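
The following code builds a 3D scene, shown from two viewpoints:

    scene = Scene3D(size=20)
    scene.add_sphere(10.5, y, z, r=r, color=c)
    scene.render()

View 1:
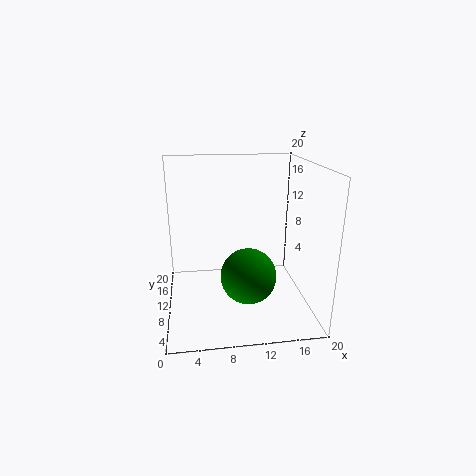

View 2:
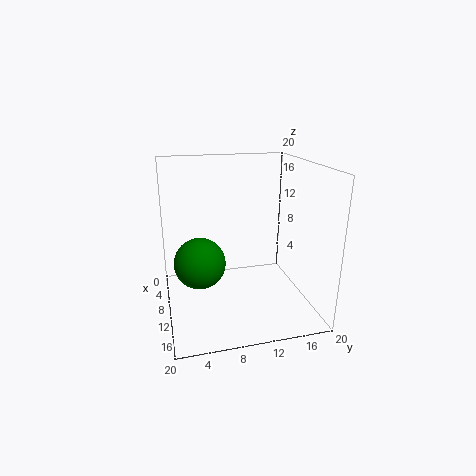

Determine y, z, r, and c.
y = 4.5; z = 7; r = 3.5; c = 'green'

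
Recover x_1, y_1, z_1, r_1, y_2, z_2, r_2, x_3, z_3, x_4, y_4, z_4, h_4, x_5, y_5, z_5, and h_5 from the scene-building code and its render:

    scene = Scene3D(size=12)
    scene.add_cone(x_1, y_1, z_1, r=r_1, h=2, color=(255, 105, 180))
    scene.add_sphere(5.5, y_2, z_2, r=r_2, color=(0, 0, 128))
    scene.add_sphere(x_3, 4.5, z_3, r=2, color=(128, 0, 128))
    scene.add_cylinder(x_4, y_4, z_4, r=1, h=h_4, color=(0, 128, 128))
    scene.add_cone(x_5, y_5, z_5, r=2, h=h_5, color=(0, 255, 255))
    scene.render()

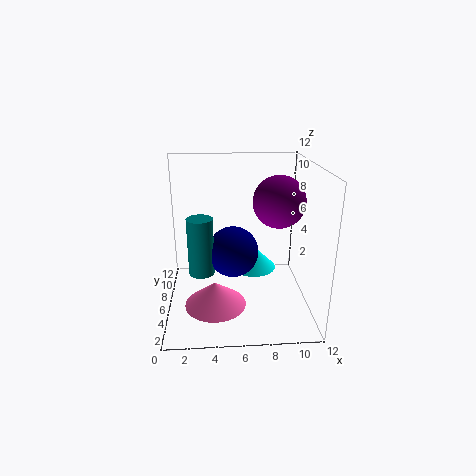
x_1 = 4
y_1 = 4
z_1 = 1
r_1 = 2.5
y_2 = 4.5
z_2 = 5.5
r_2 = 2
x_3 = 9
z_3 = 9.5
x_4 = 3
y_4 = 4
z_4 = 4
h_4 = 4.5
x_5 = 7.5
y_5 = 7.5
z_5 = 2.5
h_5 = 2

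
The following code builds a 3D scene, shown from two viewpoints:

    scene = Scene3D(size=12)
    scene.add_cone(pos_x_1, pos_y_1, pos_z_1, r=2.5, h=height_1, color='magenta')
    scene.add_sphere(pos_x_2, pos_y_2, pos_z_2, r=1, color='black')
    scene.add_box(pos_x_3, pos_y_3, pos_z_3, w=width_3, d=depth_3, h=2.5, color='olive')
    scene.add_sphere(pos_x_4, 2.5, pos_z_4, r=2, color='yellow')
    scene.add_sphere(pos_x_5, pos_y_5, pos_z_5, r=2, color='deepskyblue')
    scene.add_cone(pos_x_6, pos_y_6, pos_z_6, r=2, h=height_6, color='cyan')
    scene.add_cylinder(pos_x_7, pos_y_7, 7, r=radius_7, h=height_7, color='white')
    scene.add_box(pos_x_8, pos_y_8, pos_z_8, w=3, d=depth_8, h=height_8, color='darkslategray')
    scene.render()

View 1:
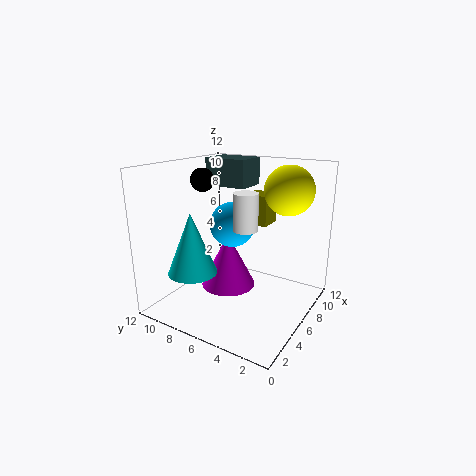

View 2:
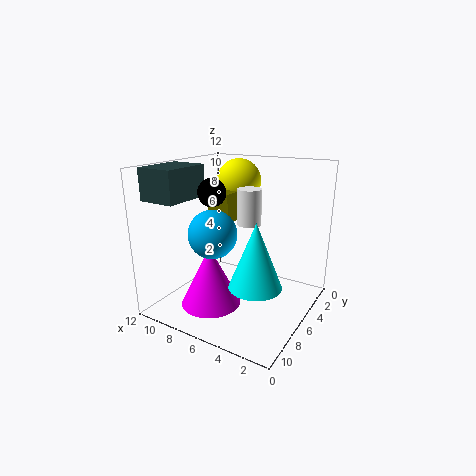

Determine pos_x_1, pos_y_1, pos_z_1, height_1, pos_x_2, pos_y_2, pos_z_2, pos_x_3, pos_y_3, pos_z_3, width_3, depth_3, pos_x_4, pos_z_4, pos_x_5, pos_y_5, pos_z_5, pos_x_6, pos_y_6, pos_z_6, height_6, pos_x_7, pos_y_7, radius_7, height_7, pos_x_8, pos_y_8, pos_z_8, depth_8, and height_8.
pos_x_1 = 7.5
pos_y_1 = 8
pos_z_1 = 0.5
height_1 = 5
pos_x_2 = 6
pos_y_2 = 9.5
pos_z_2 = 10.5
pos_x_3 = 7
pos_y_3 = 4
pos_z_3 = 7
width_3 = 2
depth_3 = 2
pos_x_4 = 8
pos_z_4 = 10
pos_x_5 = 7.5
pos_y_5 = 7.5
pos_z_5 = 6.5
pos_x_6 = 3
pos_y_6 = 8.5
pos_z_6 = 3.5
height_6 = 5
pos_x_7 = 5.5
pos_y_7 = 5
radius_7 = 1
height_7 = 3
pos_x_8 = 8.5
pos_y_8 = 7
pos_z_8 = 9.5
depth_8 = 4
height_8 = 2.5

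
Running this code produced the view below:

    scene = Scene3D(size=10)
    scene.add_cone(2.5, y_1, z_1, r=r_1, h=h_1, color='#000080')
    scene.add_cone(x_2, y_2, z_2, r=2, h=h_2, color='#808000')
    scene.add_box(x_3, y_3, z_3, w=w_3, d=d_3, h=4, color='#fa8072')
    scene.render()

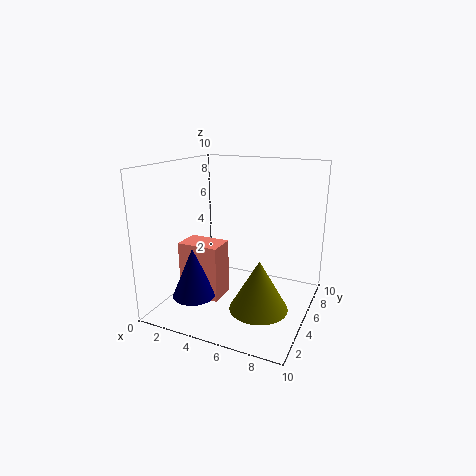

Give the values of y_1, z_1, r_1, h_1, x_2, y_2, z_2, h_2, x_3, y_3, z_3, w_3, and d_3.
y_1 = 3
z_1 = 1
r_1 = 1.5
h_1 = 3.5
x_2 = 7
y_2 = 4
z_2 = 0.5
h_2 = 3.5
x_3 = 1
y_3 = 3.5
z_3 = 0.5
w_3 = 3
d_3 = 2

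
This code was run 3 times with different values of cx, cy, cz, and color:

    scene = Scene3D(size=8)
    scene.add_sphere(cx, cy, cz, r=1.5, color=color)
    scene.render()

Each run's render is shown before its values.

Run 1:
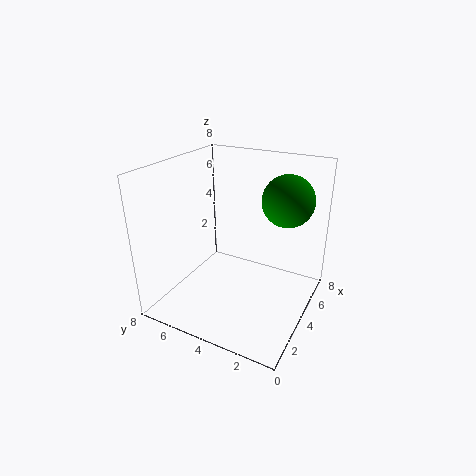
cx = 6.25
cy = 2
cz = 5.75
color = 'green'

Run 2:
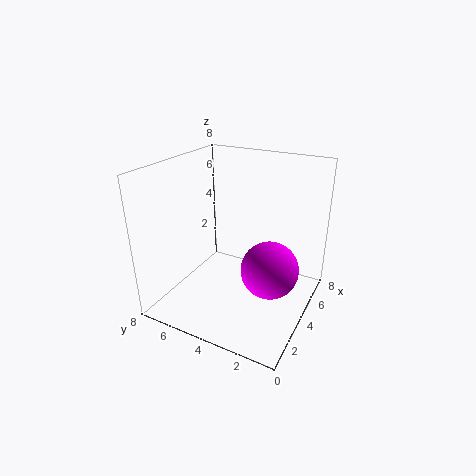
cx = 3.25
cy = 1.75
cz = 3
color = 'magenta'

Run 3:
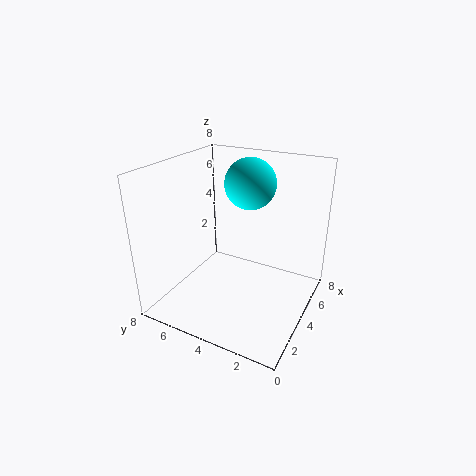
cx = 6
cy = 4.25
cz = 6.5
color = 'cyan'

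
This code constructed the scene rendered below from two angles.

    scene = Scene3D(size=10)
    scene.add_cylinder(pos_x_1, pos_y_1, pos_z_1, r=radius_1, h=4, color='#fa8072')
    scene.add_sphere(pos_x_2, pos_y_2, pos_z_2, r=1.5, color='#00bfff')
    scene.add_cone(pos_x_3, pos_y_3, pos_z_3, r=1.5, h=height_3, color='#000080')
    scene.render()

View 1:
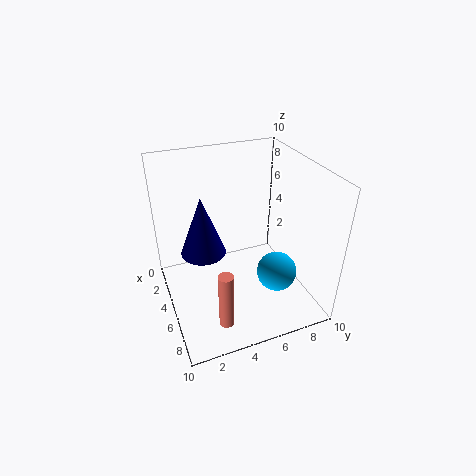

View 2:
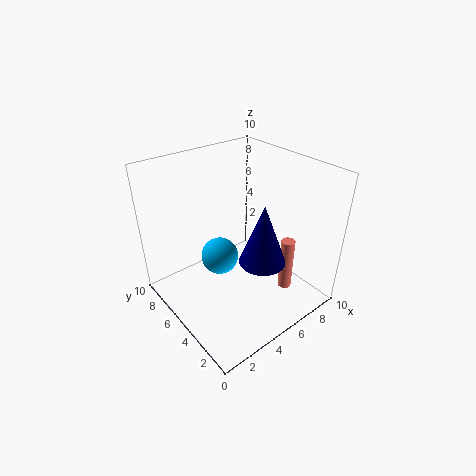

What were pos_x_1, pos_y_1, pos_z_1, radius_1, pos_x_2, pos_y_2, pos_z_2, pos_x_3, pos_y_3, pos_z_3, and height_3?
pos_x_1 = 8, pos_y_1 = 3, pos_z_1 = 0.5, radius_1 = 0.5, pos_x_2 = 5.5, pos_y_2 = 8, pos_z_2 = 1.5, pos_x_3 = 5, pos_y_3 = 2.5, pos_z_3 = 4.5, height_3 = 4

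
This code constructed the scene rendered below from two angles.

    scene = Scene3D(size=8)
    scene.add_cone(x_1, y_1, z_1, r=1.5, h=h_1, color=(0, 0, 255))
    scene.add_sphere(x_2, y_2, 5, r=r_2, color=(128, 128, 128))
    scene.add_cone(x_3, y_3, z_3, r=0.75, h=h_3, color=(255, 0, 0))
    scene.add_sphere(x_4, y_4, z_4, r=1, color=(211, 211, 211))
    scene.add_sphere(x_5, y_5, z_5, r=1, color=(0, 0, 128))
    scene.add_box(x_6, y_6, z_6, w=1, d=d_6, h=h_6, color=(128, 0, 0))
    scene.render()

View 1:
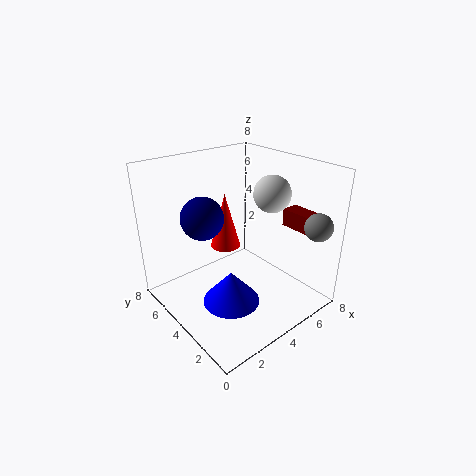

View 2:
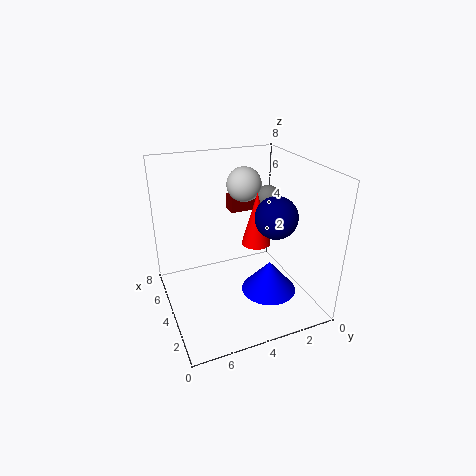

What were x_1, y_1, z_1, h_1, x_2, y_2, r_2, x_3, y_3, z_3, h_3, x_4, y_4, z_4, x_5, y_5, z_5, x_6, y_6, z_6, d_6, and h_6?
x_1 = 2.5, y_1 = 2.75, z_1 = 1.25, h_1 = 1.75, x_2 = 6.75, y_2 = 0.75, r_2 = 0.75, x_3 = 2.75, y_3 = 3.5, z_3 = 4.25, h_3 = 2.75, x_4 = 5.5, y_4 = 3, z_4 = 6.5, x_5 = 1.25, y_5 = 3.25, z_5 = 6.25, x_6 = 6.75, y_6 = 1.25, z_6 = 4.25, d_6 = 2, h_6 = 1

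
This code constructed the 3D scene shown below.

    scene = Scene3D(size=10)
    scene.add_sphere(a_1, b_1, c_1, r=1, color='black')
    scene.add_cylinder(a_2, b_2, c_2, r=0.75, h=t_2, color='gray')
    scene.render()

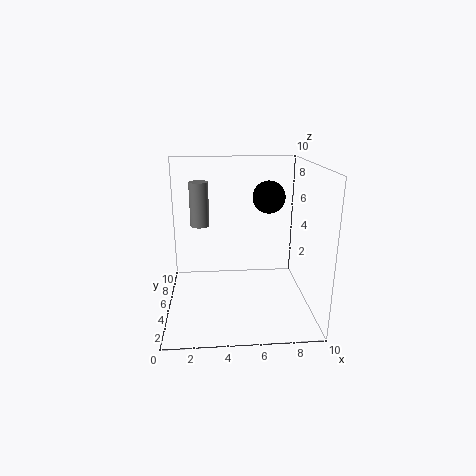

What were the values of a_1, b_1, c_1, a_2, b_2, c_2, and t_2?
a_1 = 6.75
b_1 = 3.25
c_1 = 8.25
a_2 = 2.25
b_2 = 8.75
c_2 = 4.75
t_2 = 3.5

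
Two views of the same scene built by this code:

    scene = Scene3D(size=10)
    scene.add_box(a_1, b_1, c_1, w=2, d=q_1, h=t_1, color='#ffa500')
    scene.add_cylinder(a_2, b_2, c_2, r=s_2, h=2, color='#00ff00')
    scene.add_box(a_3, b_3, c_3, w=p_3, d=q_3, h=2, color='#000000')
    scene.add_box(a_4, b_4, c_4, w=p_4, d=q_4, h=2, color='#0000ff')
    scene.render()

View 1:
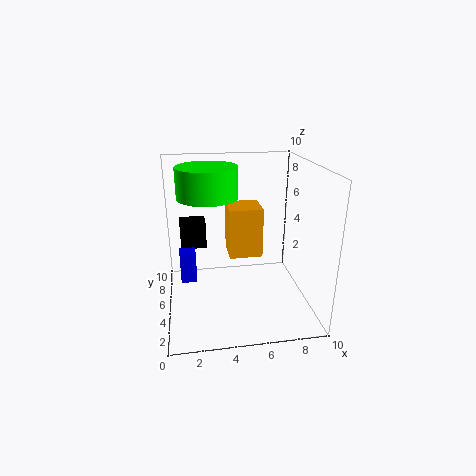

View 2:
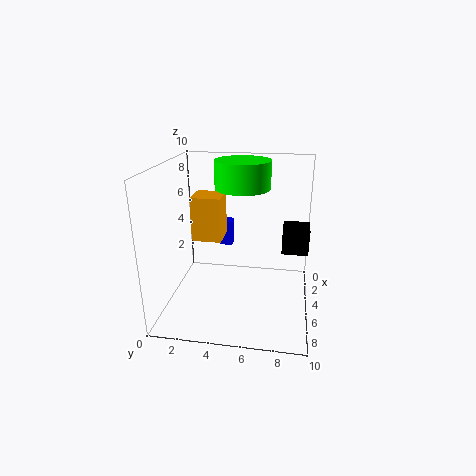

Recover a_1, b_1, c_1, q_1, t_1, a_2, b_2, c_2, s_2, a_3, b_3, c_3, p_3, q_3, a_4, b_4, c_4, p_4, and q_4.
a_1 = 4
b_1 = 2
c_1 = 5
q_1 = 2
t_1 = 3
a_2 = 3
b_2 = 5
c_2 = 8
s_2 = 2
a_3 = 1
b_3 = 8
c_3 = 3
p_3 = 2
q_3 = 2
a_4 = 1
b_4 = 3
c_4 = 3
p_4 = 1
q_4 = 1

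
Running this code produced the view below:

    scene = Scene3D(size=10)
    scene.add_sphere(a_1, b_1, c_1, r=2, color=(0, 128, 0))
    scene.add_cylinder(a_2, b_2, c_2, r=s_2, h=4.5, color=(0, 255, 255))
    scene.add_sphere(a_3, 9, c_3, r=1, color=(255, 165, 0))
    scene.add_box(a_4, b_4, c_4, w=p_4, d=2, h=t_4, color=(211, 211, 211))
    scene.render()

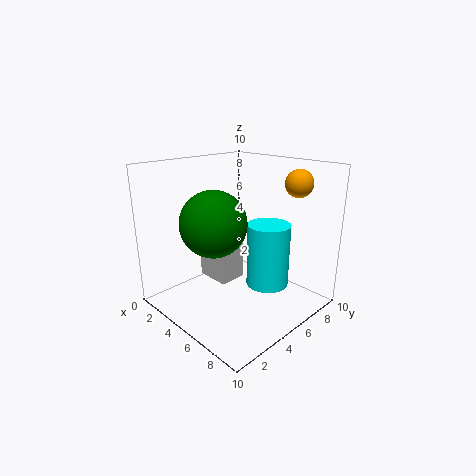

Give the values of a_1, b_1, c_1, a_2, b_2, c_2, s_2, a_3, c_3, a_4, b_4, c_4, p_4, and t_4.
a_1 = 6; b_1 = 2; c_1 = 7; a_2 = 6.5; b_2 = 6.5; c_2 = 1.5; s_2 = 1.5; a_3 = 7; c_3 = 8.5; a_4 = 2; b_4 = 4; c_4 = 1.5; p_4 = 2.5; t_4 = 4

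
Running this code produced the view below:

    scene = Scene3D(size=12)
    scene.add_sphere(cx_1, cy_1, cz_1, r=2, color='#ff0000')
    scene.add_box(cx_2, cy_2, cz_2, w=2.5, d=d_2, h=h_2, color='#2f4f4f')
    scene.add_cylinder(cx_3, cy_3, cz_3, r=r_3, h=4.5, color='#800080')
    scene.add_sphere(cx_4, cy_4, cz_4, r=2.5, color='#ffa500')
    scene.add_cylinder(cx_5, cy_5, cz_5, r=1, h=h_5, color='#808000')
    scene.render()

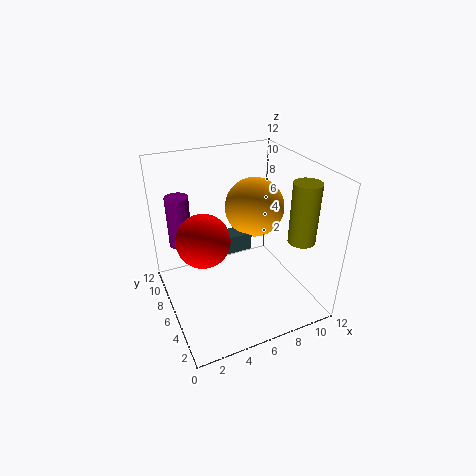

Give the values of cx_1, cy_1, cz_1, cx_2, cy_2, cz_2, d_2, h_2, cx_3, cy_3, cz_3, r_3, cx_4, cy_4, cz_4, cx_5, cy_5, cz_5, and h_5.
cx_1 = 2.5; cy_1 = 4.5; cz_1 = 7.5; cx_2 = 4.5; cy_2 = 5.5; cz_2 = 5; d_2 = 1.5; h_2 = 1.5; cx_3 = 2; cy_3 = 9.5; cz_3 = 4.5; r_3 = 1; cx_4 = 8; cy_4 = 7; cz_4 = 8; cx_5 = 9; cy_5 = 1.5; cz_5 = 7.5; h_5 = 4.5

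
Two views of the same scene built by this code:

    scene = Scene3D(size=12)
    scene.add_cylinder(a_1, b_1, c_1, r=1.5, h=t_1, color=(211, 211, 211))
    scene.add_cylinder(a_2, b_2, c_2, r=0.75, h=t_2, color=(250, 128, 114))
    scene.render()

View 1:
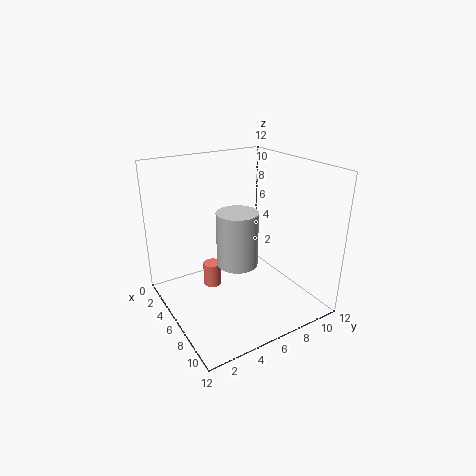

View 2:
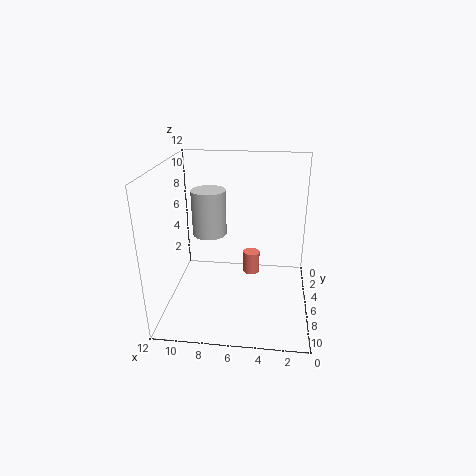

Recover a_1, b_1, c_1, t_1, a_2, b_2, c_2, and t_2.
a_1 = 8.75, b_1 = 4.25, c_1 = 5.5, t_1 = 4, a_2 = 5, b_2 = 4, c_2 = 1.75, t_2 = 2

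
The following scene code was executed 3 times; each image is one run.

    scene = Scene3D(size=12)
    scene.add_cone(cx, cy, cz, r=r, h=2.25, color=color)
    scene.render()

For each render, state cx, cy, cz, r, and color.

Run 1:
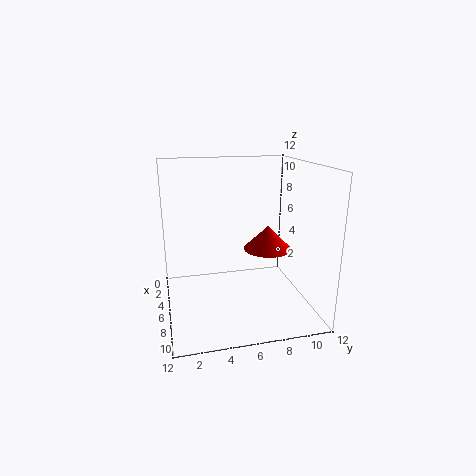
cx = 3.5; cy = 9.5; cz = 3.75; r = 2.25; color = 'red'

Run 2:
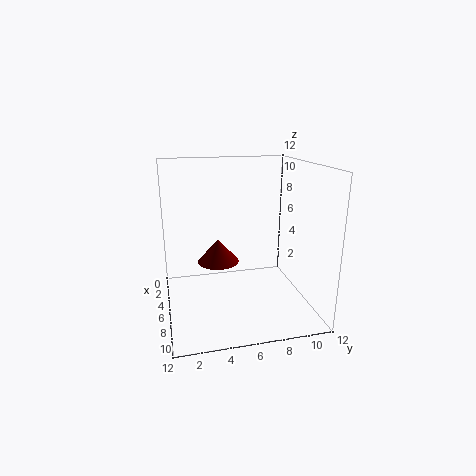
cx = 2; cy = 5; cz = 2.25; r = 2; color = 'maroon'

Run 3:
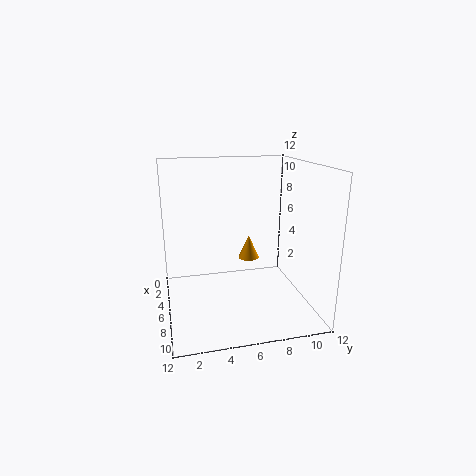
cx = 2.25; cy = 8; cz = 2.5; r = 1; color = 'orange'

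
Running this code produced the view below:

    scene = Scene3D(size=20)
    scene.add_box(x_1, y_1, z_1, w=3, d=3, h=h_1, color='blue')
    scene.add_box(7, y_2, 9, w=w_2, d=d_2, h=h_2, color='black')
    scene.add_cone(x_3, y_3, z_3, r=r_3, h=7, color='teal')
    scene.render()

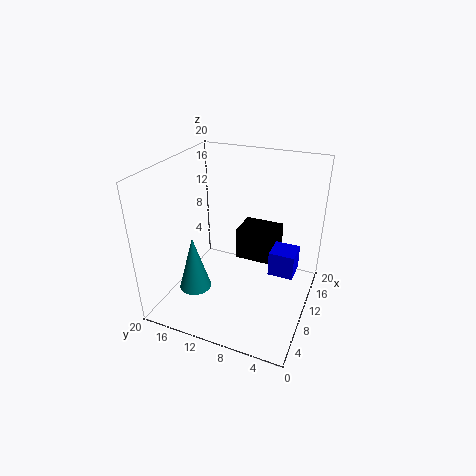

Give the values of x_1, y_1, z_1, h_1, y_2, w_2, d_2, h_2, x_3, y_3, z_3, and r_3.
x_1 = 5
y_1 = 1
z_1 = 9
h_1 = 3
y_2 = 4
w_2 = 4
d_2 = 5
h_2 = 4
x_3 = 3
y_3 = 13
z_3 = 6
r_3 = 2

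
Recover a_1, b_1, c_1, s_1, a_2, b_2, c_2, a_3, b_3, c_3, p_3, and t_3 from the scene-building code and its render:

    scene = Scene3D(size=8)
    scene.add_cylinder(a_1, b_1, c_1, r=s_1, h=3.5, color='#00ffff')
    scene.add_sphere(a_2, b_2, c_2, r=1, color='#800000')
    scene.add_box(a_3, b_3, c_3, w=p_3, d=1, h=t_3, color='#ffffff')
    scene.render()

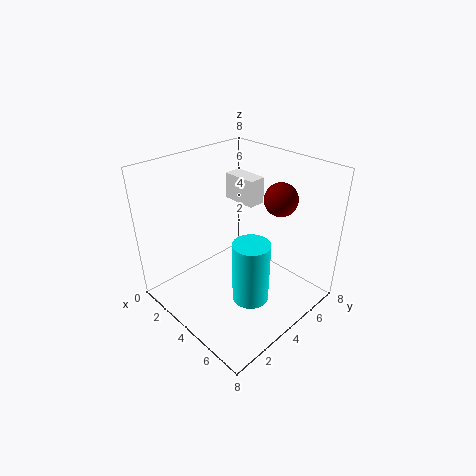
a_1 = 5.5
b_1 = 3.5
c_1 = 1
s_1 = 1
a_2 = 4.5
b_2 = 7
c_2 = 5.5
a_3 = 2
b_3 = 5
c_3 = 5.5
p_3 = 2
t_3 = 1.5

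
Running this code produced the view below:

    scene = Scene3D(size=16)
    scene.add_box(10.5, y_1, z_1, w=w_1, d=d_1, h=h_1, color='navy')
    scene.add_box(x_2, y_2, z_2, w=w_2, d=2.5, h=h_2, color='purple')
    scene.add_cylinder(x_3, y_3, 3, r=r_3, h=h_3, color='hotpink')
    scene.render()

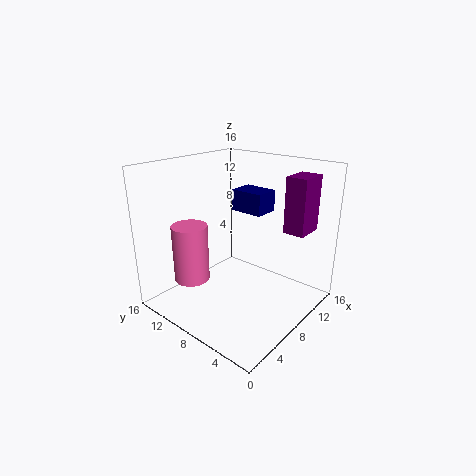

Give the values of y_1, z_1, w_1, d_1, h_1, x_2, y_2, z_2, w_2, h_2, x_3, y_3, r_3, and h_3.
y_1 = 7
z_1 = 10
w_1 = 3
d_1 = 4
h_1 = 2.5
x_2 = 12.5
y_2 = 2.5
z_2 = 8
w_2 = 3.5
h_2 = 6.5
x_3 = 4.5
y_3 = 12
r_3 = 2
h_3 = 6.5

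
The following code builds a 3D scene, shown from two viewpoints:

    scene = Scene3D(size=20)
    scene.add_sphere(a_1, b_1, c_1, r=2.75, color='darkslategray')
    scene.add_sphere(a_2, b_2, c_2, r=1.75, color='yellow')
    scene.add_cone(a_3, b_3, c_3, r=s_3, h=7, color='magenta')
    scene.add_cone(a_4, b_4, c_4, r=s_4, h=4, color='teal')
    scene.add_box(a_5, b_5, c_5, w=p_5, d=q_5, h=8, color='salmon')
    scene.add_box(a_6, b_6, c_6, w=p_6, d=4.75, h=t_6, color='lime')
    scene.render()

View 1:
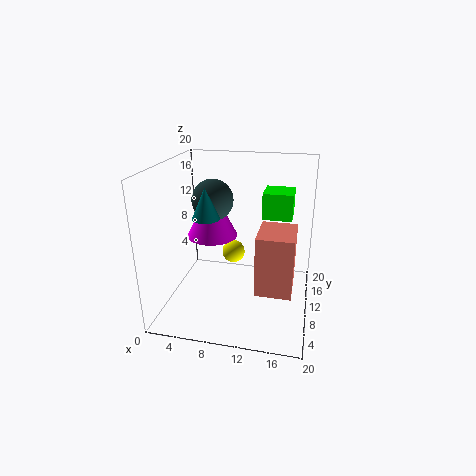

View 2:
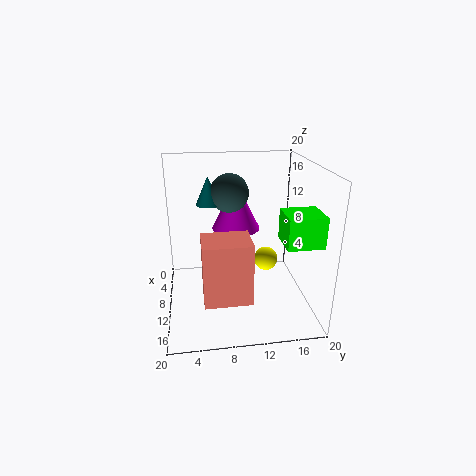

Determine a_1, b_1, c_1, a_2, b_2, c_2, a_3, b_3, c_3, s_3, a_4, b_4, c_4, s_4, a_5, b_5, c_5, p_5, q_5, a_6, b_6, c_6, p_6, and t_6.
a_1 = 6.75, b_1 = 9.25, c_1 = 15.5, a_2 = 8.25, b_2 = 14.5, c_2 = 5.5, a_3 = 6.25, b_3 = 10.25, c_3 = 10, s_3 = 3.5, a_4 = 6.75, b_4 = 6.25, c_4 = 14, s_4 = 1.75, a_5 = 13.25, b_5 = 4.75, c_5 = 4.5, p_5 = 4.75, q_5 = 6, a_6 = 12.5, b_6 = 15, c_6 = 11, p_6 = 4.5, t_6 = 4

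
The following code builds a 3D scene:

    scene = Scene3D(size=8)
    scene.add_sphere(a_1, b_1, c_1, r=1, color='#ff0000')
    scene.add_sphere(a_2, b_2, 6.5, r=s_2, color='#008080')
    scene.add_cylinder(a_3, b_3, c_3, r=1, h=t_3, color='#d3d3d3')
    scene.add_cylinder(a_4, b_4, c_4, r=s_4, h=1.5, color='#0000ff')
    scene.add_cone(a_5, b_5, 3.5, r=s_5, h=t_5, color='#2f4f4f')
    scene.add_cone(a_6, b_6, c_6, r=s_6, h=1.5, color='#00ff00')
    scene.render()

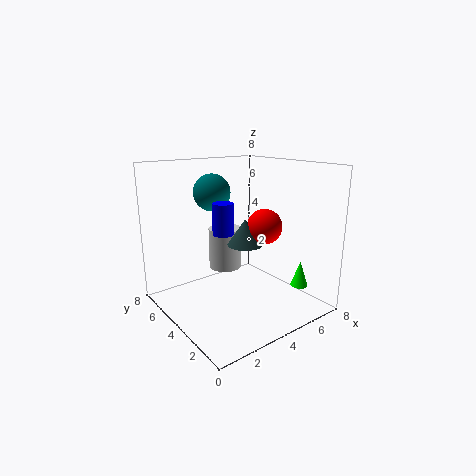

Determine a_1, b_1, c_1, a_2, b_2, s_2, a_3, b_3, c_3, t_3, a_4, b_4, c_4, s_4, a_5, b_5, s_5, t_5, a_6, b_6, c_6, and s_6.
a_1 = 5.5; b_1 = 3.5; c_1 = 4.5; a_2 = 3; b_2 = 5; s_2 = 1; a_3 = 4.5; b_3 = 6; c_3 = 1.5; t_3 = 2.5; a_4 = 2; b_4 = 2.5; c_4 = 5; s_4 = 0.5; a_5 = 4.5; b_5 = 4; s_5 = 1; t_5 = 1.5; a_6 = 7; b_6 = 2; c_6 = 1; s_6 = 0.5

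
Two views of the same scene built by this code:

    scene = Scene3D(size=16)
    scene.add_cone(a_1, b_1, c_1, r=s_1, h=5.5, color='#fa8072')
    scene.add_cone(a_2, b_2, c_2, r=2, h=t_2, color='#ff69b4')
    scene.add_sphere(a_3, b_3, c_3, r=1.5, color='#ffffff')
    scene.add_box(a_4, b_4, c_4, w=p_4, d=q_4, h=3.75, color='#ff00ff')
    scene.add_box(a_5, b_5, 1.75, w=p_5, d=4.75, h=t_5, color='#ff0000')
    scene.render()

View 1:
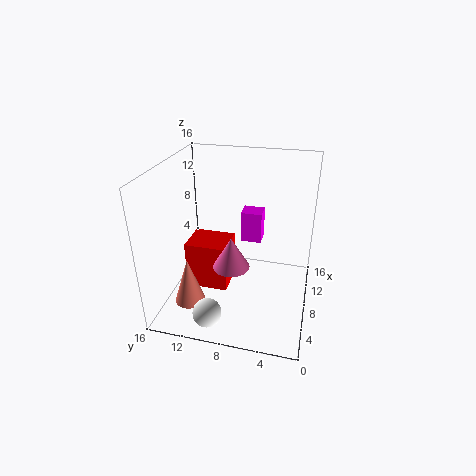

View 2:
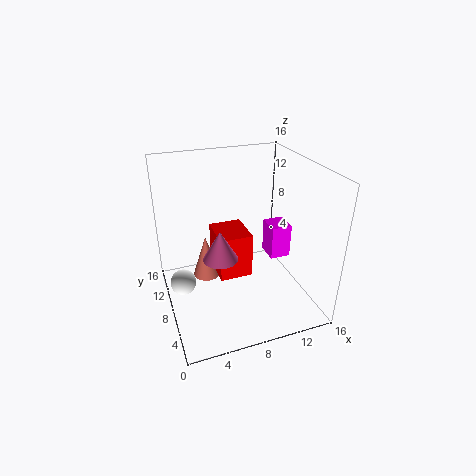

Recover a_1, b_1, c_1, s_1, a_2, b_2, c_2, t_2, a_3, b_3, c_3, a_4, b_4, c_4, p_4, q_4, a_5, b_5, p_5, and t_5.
a_1 = 5.5
b_1 = 13.25
c_1 = 0.25
s_1 = 1.75
a_2 = 6
b_2 = 8.25
c_2 = 5.5
t_2 = 3.5
a_3 = 1.75
b_3 = 9.75
c_3 = 2.25
a_4 = 11.25
b_4 = 6
c_4 = 5.75
p_4 = 2.25
q_4 = 2.5
a_5 = 6.25
b_5 = 9
p_5 = 4
t_5 = 5.5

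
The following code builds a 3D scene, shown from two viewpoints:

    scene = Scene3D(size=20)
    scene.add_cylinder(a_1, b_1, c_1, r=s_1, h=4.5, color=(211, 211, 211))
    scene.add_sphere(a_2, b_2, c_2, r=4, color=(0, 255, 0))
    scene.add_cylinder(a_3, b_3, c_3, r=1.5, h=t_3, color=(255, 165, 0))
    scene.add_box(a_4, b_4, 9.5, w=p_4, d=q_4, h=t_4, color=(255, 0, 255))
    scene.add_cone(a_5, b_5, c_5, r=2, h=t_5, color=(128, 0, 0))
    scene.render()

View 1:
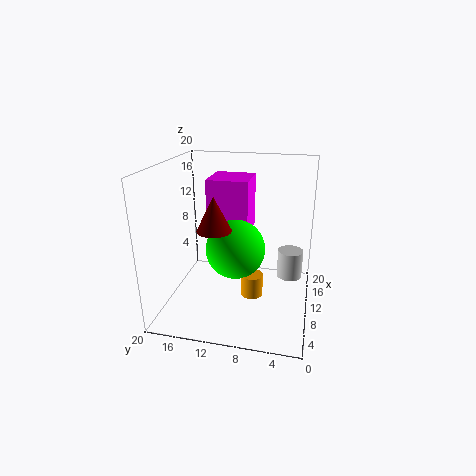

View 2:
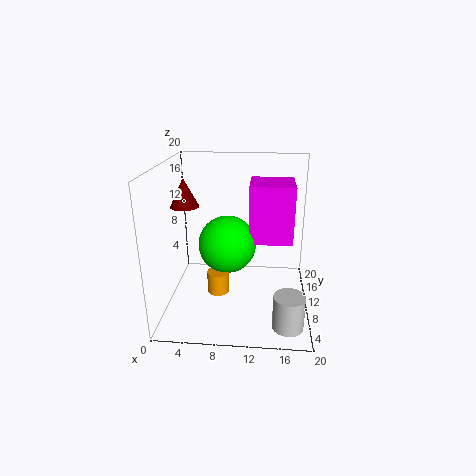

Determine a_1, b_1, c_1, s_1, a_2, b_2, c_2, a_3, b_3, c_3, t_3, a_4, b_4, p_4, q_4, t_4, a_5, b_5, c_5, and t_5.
a_1 = 17, b_1 = 3, c_1 = 1, s_1 = 2, a_2 = 8.5, b_2 = 10, c_2 = 9, a_3 = 7.5, b_3 = 7.5, c_3 = 3, t_3 = 3, a_4 = 11.5, b_4 = 9, p_4 = 6, q_4 = 6, t_4 = 8, a_5 = 2.5, b_5 = 11, c_5 = 14, t_5 = 4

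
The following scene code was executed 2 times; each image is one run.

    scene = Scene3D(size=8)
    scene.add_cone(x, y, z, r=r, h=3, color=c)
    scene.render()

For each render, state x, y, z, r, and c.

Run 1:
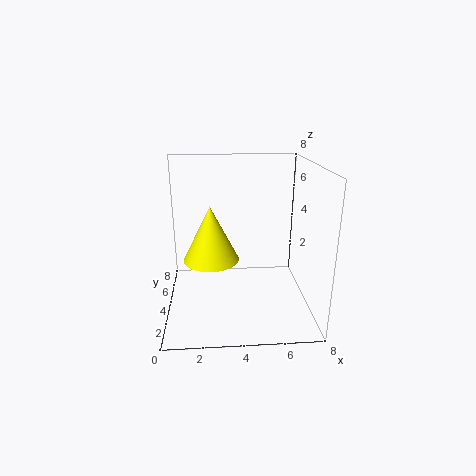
x = 2.5, y = 3.5, z = 3, r = 1.5, c = 'yellow'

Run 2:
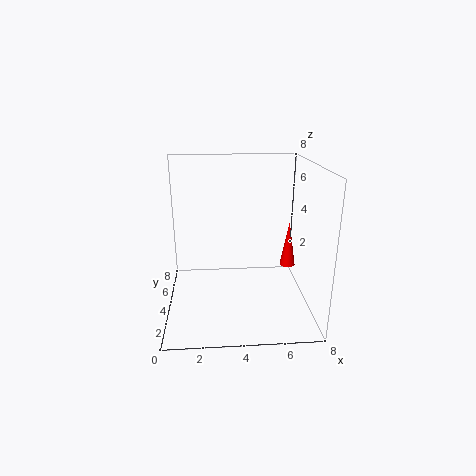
x = 7.5, y = 6.5, z = 1, r = 0.5, c = 'red'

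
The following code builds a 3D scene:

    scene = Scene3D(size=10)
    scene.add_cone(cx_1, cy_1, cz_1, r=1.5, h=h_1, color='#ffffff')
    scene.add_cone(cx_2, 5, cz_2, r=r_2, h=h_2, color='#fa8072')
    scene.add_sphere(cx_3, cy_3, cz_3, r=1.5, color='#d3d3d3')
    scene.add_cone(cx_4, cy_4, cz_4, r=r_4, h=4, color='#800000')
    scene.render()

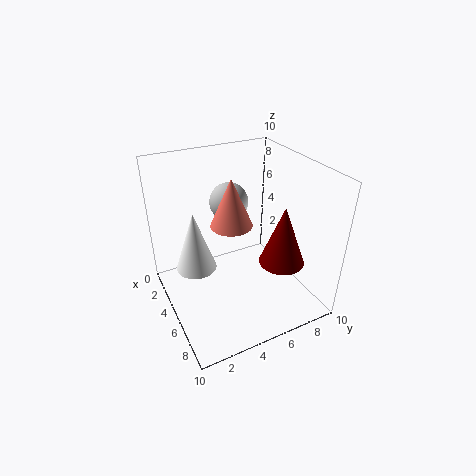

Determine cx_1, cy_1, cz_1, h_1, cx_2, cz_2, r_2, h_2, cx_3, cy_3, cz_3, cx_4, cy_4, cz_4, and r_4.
cx_1 = 3; cy_1 = 2.5; cz_1 = 2; h_1 = 4.5; cx_2 = 4; cz_2 = 5.5; r_2 = 1.5; h_2 = 3.5; cx_3 = 1.5; cy_3 = 6; cz_3 = 6; cx_4 = 7.5; cy_4 = 7; cz_4 = 4; r_4 = 1.5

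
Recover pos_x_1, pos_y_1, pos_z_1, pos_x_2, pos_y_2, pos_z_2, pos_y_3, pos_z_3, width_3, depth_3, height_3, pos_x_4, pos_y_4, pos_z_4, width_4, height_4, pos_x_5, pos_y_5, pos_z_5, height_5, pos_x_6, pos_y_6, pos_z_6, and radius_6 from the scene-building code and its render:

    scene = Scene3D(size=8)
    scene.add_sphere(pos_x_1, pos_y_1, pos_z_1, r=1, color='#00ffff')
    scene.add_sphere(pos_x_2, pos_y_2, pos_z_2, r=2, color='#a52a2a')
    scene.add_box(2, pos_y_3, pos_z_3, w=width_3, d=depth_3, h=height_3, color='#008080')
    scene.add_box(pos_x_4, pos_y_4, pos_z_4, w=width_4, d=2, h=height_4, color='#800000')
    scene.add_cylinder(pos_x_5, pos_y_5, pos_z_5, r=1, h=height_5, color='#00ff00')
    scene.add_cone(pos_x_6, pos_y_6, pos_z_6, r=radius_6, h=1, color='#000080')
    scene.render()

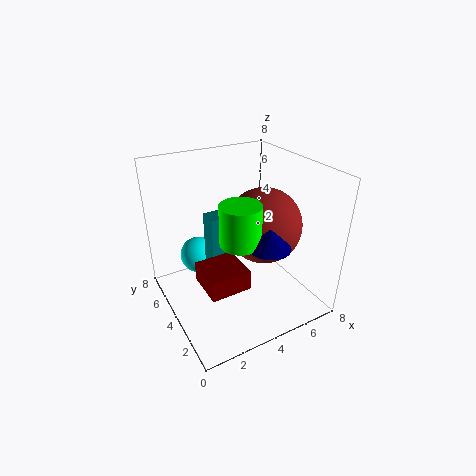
pos_x_1 = 2
pos_y_1 = 5
pos_z_1 = 3
pos_x_2 = 5
pos_y_2 = 3
pos_z_2 = 5
pos_y_3 = 3
pos_z_3 = 3
width_3 = 1
depth_3 = 1
height_3 = 3
pos_x_4 = 1
pos_y_4 = 1
pos_z_4 = 3
width_4 = 2
height_4 = 1
pos_x_5 = 3
pos_y_5 = 2
pos_z_5 = 5
height_5 = 2
pos_x_6 = 4
pos_y_6 = 1
pos_z_6 = 5
radius_6 = 1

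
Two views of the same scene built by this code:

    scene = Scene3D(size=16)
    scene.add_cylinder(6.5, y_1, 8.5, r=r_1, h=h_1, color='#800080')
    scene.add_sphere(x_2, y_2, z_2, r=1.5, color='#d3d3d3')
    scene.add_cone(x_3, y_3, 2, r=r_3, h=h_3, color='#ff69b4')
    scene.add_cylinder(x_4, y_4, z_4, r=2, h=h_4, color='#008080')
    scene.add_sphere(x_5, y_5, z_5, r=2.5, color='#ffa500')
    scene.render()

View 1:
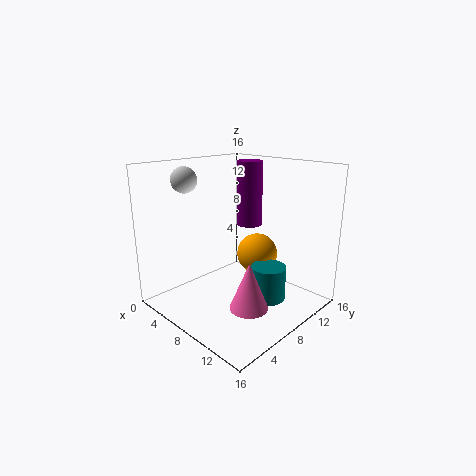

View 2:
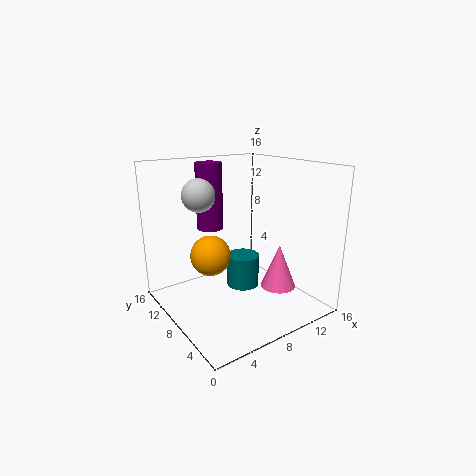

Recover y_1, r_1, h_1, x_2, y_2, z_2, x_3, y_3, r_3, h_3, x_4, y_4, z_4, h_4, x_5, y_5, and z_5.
y_1 = 11.5, r_1 = 1.5, h_1 = 7.5, x_2 = 2, y_2 = 5.5, z_2 = 14, x_3 = 12, y_3 = 5.5, r_3 = 2, h_3 = 5, x_4 = 10.5, y_4 = 10.5, z_4 = 0.5, h_4 = 4, x_5 = 7, y_5 = 12.5, z_5 = 4.5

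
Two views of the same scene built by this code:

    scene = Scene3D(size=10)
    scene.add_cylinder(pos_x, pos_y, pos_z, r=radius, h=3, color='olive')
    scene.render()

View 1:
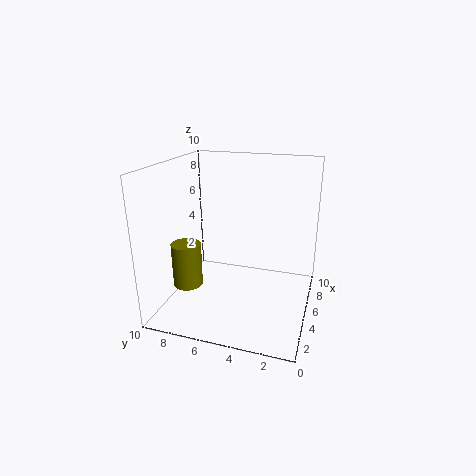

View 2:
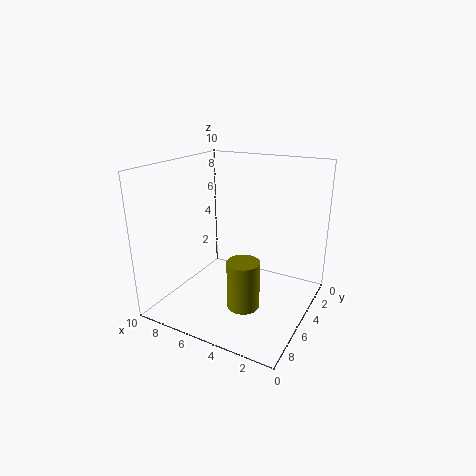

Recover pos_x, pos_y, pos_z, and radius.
pos_x = 3
pos_y = 8
pos_z = 2
radius = 1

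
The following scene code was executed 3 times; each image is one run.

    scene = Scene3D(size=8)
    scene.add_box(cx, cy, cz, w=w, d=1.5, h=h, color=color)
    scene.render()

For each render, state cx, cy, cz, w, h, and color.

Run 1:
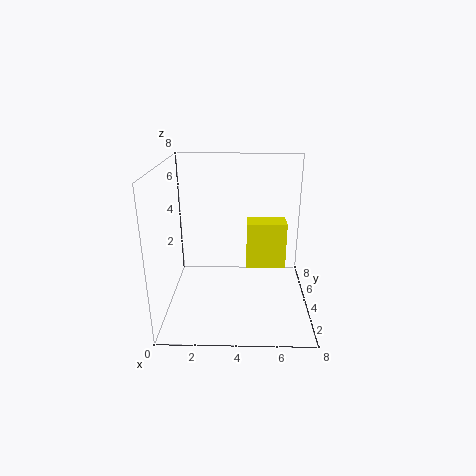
cx = 4.5, cy = 6, cz = 1, w = 2.5, h = 3, color = 'yellow'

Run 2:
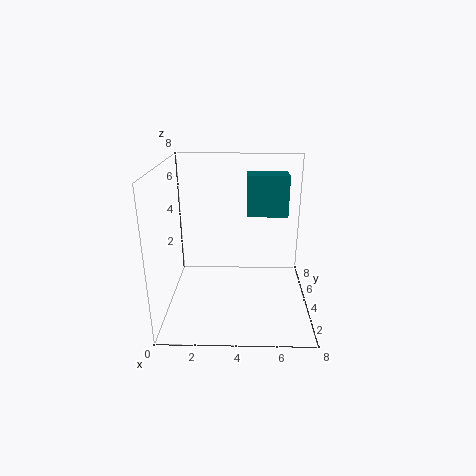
cx = 4.5, cy = 6, cz = 4.5, w = 2.5, h = 2.5, color = 'teal'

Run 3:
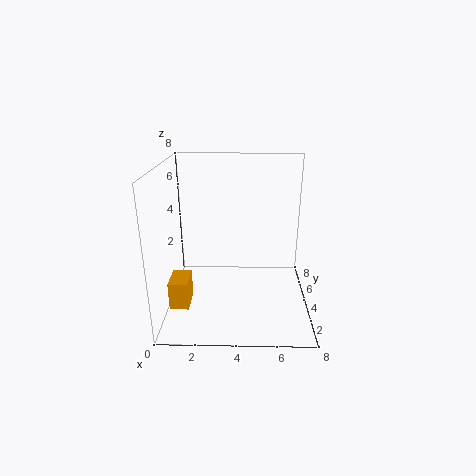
cx = 0.5, cy = 1.5, cz = 1, w = 1, h = 1.5, color = 'orange'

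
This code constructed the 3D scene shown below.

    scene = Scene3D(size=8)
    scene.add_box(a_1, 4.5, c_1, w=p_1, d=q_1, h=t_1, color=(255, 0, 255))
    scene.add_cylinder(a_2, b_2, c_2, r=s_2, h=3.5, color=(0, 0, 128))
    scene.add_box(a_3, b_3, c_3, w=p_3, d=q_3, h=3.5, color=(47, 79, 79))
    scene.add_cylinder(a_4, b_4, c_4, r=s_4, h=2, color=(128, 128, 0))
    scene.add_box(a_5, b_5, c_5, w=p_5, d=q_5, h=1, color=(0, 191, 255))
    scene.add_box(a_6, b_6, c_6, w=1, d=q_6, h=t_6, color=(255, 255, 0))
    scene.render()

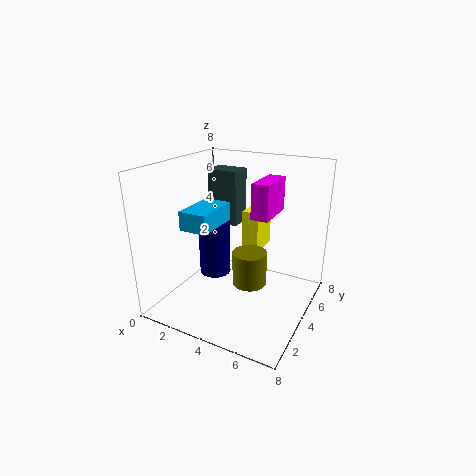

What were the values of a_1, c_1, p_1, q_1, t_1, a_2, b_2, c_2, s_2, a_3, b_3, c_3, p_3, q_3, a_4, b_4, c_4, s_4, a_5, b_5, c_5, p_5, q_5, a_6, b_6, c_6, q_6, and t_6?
a_1 = 4.5; c_1 = 5; p_1 = 1; q_1 = 2.5; t_1 = 2; a_2 = 1.5; b_2 = 5.5; c_2 = 0.5; s_2 = 1; a_3 = 0.5; b_3 = 6.5; c_3 = 3.5; p_3 = 2; q_3 = 1.5; a_4 = 4.5; b_4 = 4.5; c_4 = 1; s_4 = 1; a_5 = 2; b_5 = 1.5; c_5 = 5; p_5 = 1.5; q_5 = 2.5; a_6 = 3.5; b_6 = 5.5; c_6 = 2.5; q_6 = 2; t_6 = 2.5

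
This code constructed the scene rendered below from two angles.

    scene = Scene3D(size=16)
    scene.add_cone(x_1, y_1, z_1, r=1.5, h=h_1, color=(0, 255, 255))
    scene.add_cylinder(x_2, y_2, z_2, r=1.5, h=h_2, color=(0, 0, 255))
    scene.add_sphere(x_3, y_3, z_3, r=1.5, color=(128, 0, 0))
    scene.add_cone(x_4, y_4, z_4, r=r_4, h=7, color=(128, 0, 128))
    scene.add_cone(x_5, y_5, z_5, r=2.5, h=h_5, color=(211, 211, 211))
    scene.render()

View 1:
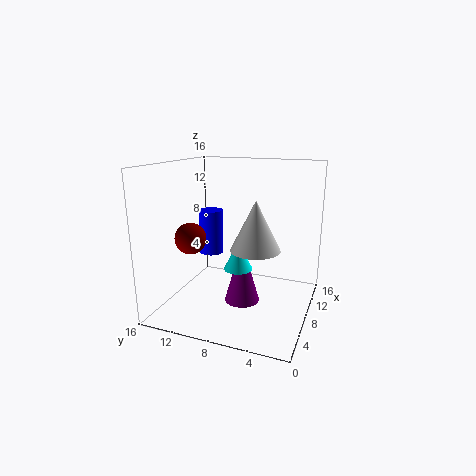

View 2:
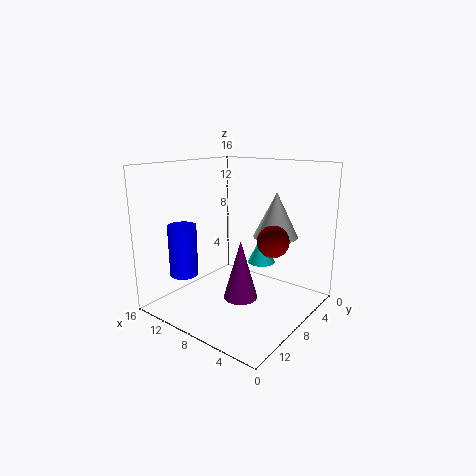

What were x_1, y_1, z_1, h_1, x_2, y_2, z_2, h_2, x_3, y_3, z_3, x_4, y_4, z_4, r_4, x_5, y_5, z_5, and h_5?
x_1 = 5.5, y_1 = 7, z_1 = 5.5, h_1 = 3, x_2 = 11.5, y_2 = 13, z_2 = 4.5, h_2 = 5.5, x_3 = 2, y_3 = 10.5, z_3 = 9.5, x_4 = 8, y_4 = 7.5, z_4 = 0.5, r_4 = 2, x_5 = 5, y_5 = 5, z_5 = 8, h_5 = 5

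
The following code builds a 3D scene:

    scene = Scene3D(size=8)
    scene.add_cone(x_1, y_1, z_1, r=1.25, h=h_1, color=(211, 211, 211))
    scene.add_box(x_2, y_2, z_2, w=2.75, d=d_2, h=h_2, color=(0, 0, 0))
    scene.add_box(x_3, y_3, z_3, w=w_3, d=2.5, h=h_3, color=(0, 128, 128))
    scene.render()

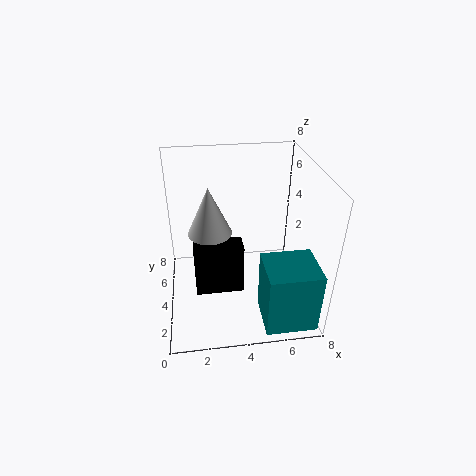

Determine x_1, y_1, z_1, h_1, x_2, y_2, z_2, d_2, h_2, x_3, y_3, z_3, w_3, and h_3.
x_1 = 2.5
y_1 = 4.75
z_1 = 4
h_1 = 2.75
x_2 = 1.5
y_2 = 3.25
z_2 = 0.75
d_2 = 1.25
h_2 = 3
x_3 = 5
y_3 = 0.25
z_3 = 0.25
w_3 = 2.75
h_3 = 3.5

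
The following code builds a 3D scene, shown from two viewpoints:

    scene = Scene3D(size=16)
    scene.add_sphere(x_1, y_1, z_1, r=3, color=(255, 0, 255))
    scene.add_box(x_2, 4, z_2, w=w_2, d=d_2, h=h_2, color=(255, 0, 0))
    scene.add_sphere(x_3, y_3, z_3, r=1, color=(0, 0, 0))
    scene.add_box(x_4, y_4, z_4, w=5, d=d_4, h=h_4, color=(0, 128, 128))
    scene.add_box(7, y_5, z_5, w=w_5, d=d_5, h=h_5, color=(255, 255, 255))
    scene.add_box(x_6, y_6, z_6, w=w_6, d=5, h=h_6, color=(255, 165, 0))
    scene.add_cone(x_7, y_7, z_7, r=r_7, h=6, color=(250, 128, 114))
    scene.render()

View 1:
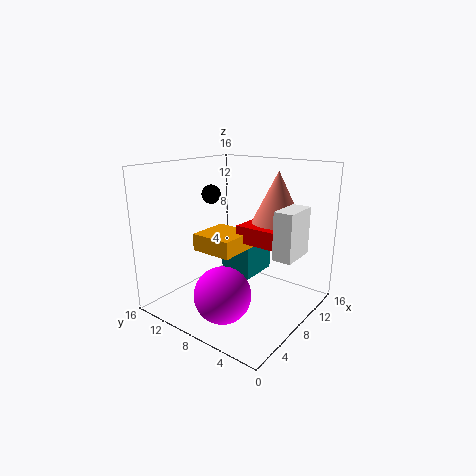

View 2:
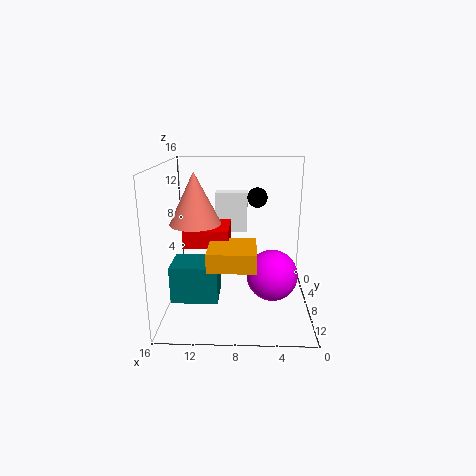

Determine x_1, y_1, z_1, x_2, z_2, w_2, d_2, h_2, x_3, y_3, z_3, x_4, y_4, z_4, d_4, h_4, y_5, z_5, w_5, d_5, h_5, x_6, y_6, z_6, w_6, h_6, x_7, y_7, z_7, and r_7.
x_1 = 4
y_1 = 7
z_1 = 3
x_2 = 9
z_2 = 7
w_2 = 5
d_2 = 5
h_2 = 2
x_3 = 6
y_3 = 10
z_3 = 13
x_4 = 10
y_4 = 8
z_4 = 2
d_4 = 4
h_4 = 4
y_5 = 1
z_5 = 7
w_5 = 4
d_5 = 2
h_5 = 5
x_6 = 6
y_6 = 8
z_6 = 6
w_6 = 5
h_6 = 2
x_7 = 13
y_7 = 6
z_7 = 9
r_7 = 3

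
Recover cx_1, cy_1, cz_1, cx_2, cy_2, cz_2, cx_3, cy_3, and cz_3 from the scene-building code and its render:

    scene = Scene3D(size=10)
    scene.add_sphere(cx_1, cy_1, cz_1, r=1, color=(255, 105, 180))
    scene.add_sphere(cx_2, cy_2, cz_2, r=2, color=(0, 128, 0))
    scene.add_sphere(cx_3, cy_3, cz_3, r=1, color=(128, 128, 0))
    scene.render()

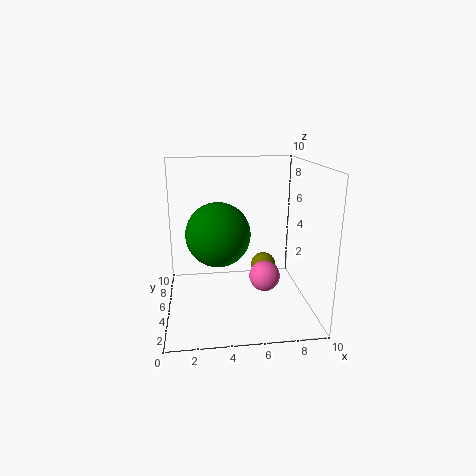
cx_1 = 6.5; cy_1 = 3; cz_1 = 3; cx_2 = 3.5; cy_2 = 3; cz_2 = 6; cx_3 = 7.5; cy_3 = 8; cz_3 = 1.5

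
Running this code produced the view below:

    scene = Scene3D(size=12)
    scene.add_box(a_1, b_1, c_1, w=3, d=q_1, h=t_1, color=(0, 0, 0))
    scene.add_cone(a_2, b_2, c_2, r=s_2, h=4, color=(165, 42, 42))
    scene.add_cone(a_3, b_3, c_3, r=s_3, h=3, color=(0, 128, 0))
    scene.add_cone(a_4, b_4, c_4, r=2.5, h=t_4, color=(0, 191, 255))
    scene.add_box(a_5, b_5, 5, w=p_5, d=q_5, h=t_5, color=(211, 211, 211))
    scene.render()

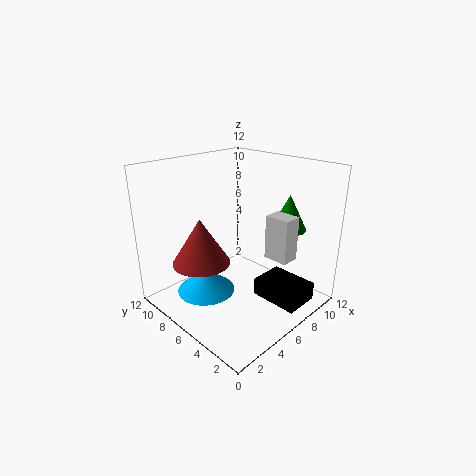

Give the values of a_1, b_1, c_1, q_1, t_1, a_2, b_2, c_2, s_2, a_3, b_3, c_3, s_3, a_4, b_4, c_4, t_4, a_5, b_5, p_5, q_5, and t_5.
a_1 = 6.5, b_1 = 0.5, c_1 = 1, q_1 = 4, t_1 = 1.5, a_2 = 4, b_2 = 8.5, c_2 = 3.5, s_2 = 2.5, a_3 = 9.5, b_3 = 3.5, c_3 = 6.5, s_3 = 1.5, a_4 = 4, b_4 = 8, c_4 = 1, t_4 = 2, a_5 = 6.5, b_5 = 1.5, p_5 = 1.5, q_5 = 2, t_5 = 3.5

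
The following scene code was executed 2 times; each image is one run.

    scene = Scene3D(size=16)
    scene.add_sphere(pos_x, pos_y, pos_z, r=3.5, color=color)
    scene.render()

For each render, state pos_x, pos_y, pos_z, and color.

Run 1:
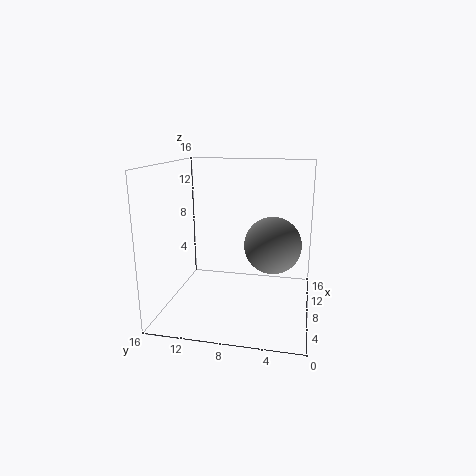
pos_x = 12
pos_y = 4.5
pos_z = 6
color = 'gray'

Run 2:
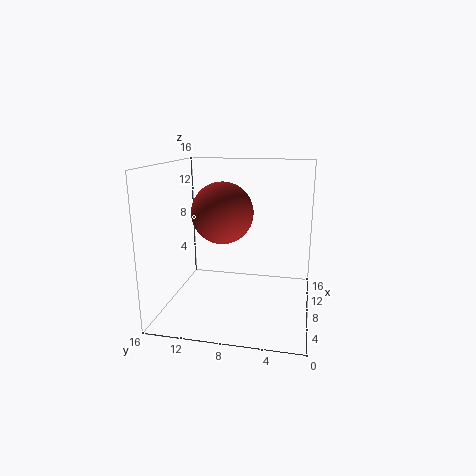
pos_x = 9
pos_y = 10
pos_z = 10.5
color = 'brown'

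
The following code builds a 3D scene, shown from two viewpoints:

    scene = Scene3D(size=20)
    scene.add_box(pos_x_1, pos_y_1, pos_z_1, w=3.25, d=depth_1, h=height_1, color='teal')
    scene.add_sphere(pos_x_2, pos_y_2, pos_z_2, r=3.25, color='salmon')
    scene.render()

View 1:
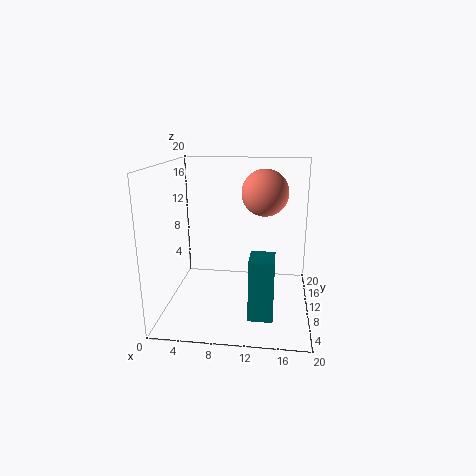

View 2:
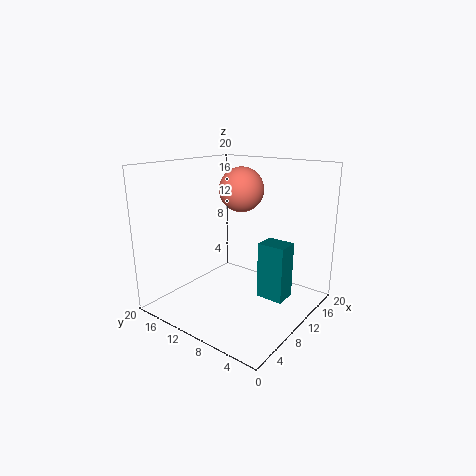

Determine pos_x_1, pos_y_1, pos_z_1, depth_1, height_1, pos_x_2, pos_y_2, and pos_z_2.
pos_x_1 = 12, pos_y_1 = 4, pos_z_1 = 0.75, depth_1 = 4, height_1 = 8.25, pos_x_2 = 13.5, pos_y_2 = 12, pos_z_2 = 16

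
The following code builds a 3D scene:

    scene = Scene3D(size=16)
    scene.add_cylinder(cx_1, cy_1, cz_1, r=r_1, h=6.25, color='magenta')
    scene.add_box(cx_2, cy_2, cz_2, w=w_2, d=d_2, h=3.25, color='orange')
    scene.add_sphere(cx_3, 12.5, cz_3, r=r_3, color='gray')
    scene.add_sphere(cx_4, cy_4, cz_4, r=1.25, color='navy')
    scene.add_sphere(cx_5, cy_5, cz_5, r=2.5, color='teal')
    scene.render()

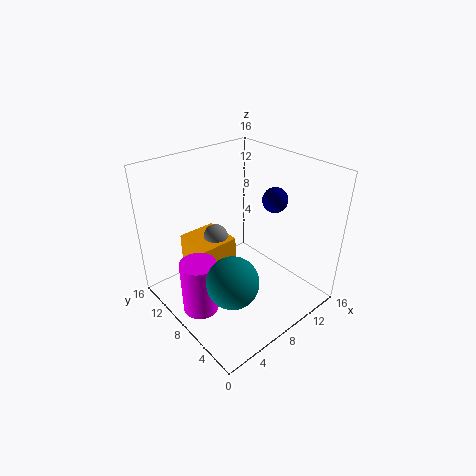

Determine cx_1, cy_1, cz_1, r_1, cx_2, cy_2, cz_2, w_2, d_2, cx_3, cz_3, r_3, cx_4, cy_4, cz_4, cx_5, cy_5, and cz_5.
cx_1 = 3
cy_1 = 8.75
cz_1 = 0.25
r_1 = 2
cx_2 = 5
cy_2 = 10.5
cz_2 = 2.75
w_2 = 4.75
d_2 = 5
cx_3 = 8.25
cz_3 = 6
r_3 = 1.5
cx_4 = 9.5
cy_4 = 4.25
cz_4 = 13.5
cx_5 = 3.25
cy_5 = 3.25
cz_5 = 7.25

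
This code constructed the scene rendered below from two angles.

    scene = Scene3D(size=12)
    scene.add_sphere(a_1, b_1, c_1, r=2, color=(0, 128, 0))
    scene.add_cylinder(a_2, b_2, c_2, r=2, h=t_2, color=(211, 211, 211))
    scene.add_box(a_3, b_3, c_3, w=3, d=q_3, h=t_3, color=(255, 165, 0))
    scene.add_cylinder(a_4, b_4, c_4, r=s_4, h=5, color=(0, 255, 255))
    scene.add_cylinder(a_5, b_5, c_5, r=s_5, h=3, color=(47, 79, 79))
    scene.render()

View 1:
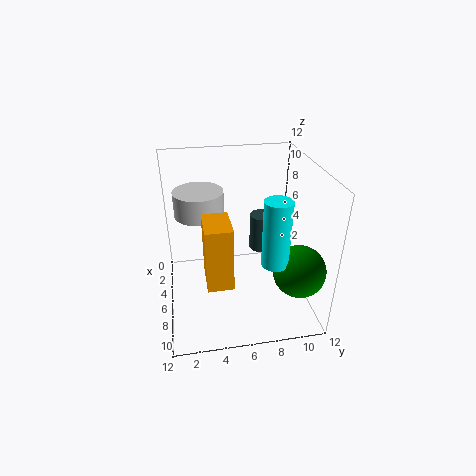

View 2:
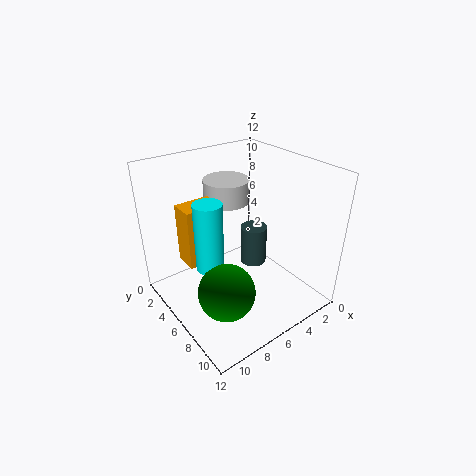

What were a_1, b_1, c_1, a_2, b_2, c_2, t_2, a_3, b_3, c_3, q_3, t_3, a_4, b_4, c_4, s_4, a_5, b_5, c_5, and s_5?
a_1 = 10, b_1 = 10, c_1 = 5, a_2 = 5, b_2 = 3, c_2 = 8, t_2 = 2, a_3 = 7, b_3 = 3, c_3 = 4, q_3 = 2, t_3 = 5, a_4 = 10, b_4 = 8, c_4 = 6, s_4 = 1, a_5 = 6, b_5 = 8, c_5 = 5, s_5 = 1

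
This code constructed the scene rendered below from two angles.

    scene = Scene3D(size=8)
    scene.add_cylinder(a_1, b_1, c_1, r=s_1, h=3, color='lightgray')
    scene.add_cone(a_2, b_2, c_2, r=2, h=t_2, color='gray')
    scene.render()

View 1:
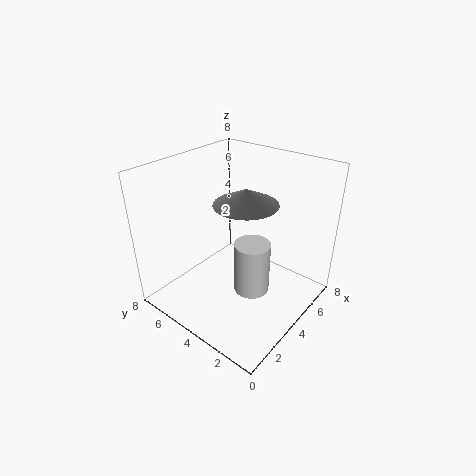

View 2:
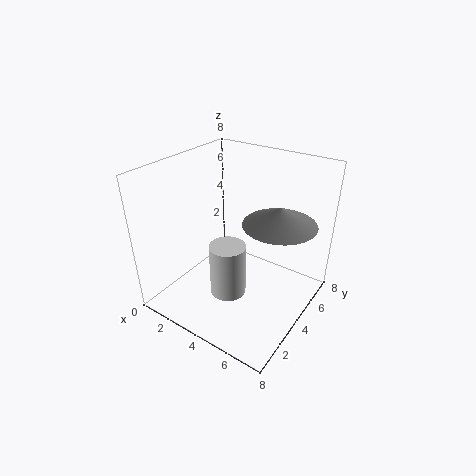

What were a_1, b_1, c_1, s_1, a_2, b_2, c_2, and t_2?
a_1 = 4
b_1 = 3
c_1 = 1
s_1 = 1
a_2 = 6
b_2 = 5
c_2 = 5
t_2 = 1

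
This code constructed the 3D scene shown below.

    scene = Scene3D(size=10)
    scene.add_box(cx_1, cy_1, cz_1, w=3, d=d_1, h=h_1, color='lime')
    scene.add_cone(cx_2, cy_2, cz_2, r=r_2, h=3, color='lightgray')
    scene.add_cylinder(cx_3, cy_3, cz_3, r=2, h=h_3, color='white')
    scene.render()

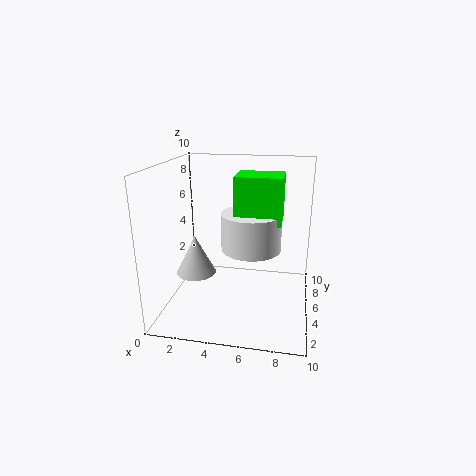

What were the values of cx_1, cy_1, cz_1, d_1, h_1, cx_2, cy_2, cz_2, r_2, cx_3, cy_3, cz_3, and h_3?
cx_1 = 5, cy_1 = 3.5, cz_1 = 6.5, d_1 = 2.5, h_1 = 3, cx_2 = 1.5, cy_2 = 6, cz_2 = 1.5, r_2 = 1.5, cx_3 = 6, cy_3 = 4.5, cz_3 = 4.5, h_3 = 2.5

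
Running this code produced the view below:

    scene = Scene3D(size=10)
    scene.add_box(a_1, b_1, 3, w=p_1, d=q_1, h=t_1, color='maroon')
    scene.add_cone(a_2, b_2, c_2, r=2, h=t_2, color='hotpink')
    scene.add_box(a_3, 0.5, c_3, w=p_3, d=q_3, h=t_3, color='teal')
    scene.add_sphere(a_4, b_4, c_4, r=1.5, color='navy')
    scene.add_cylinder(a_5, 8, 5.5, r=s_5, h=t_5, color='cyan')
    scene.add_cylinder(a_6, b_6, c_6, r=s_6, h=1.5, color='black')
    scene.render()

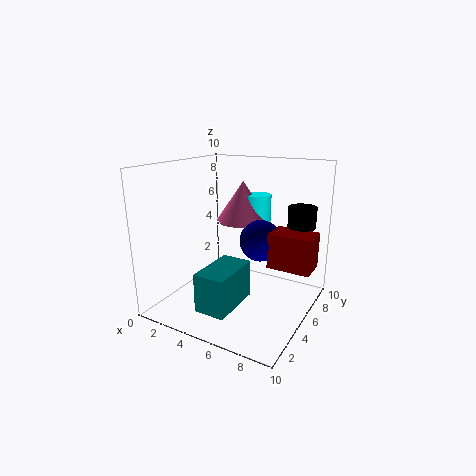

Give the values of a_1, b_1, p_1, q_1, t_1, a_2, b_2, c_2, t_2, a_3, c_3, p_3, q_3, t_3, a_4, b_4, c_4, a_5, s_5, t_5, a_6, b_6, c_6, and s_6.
a_1 = 7; b_1 = 5.5; p_1 = 3; q_1 = 2; t_1 = 2.5; a_2 = 4; b_2 = 7.5; c_2 = 5.5; t_2 = 3; a_3 = 4.5; c_3 = 1.5; p_3 = 2; q_3 = 3.5; t_3 = 2.5; a_4 = 6; b_4 = 6.5; c_4 = 4.5; a_5 = 5; s_5 = 1; t_5 = 2; a_6 = 8.5; b_6 = 8; c_6 = 5.5; s_6 = 1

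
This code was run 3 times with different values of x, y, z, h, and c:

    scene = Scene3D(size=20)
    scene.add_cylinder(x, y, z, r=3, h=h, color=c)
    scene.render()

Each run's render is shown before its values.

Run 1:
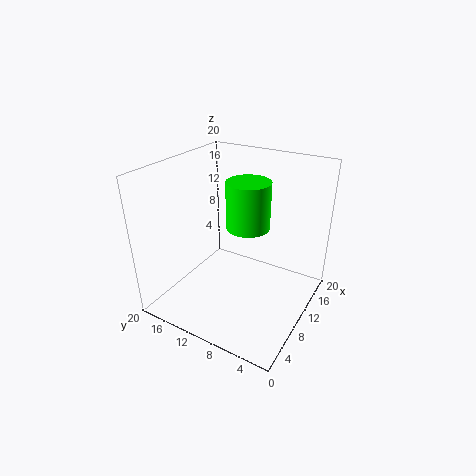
x = 11; y = 9; z = 11.5; h = 6.5; c = 'lime'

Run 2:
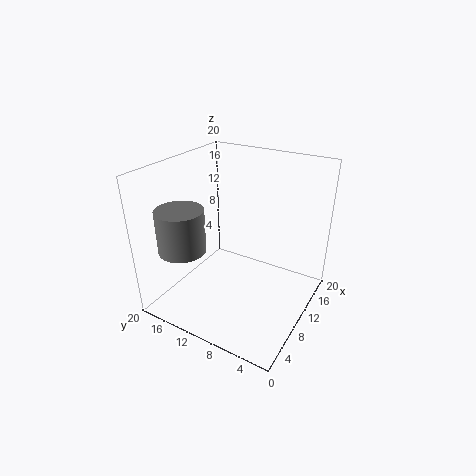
x = 3; y = 14; z = 10.5; h = 5.5; c = 'gray'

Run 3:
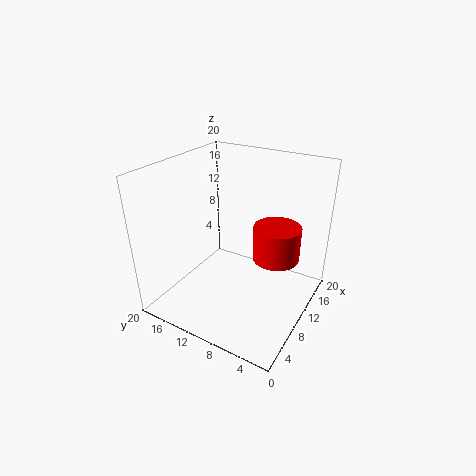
x = 9.5; y = 4; z = 9; h = 4.5; c = 'red'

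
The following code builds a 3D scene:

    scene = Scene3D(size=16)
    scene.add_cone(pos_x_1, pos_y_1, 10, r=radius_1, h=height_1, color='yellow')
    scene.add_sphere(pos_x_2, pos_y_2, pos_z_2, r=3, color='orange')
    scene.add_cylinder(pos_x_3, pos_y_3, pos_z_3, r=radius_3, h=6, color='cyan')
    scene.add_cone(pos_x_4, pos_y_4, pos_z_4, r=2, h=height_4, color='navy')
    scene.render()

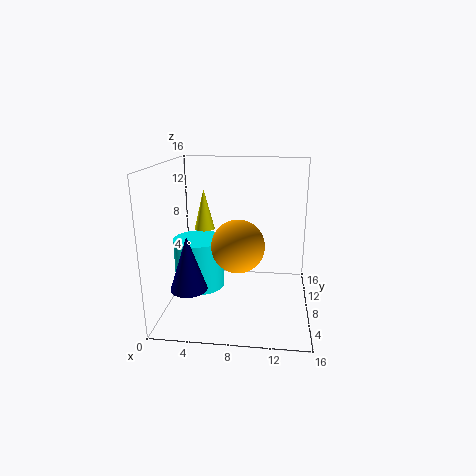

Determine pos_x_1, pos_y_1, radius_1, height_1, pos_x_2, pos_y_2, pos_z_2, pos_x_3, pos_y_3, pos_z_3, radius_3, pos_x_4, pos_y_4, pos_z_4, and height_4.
pos_x_1 = 5
pos_y_1 = 5
radius_1 = 1
height_1 = 4
pos_x_2 = 8
pos_y_2 = 8
pos_z_2 = 7
pos_x_3 = 3
pos_y_3 = 10
pos_z_3 = 1
radius_3 = 3
pos_x_4 = 3
pos_y_4 = 5
pos_z_4 = 3
height_4 = 6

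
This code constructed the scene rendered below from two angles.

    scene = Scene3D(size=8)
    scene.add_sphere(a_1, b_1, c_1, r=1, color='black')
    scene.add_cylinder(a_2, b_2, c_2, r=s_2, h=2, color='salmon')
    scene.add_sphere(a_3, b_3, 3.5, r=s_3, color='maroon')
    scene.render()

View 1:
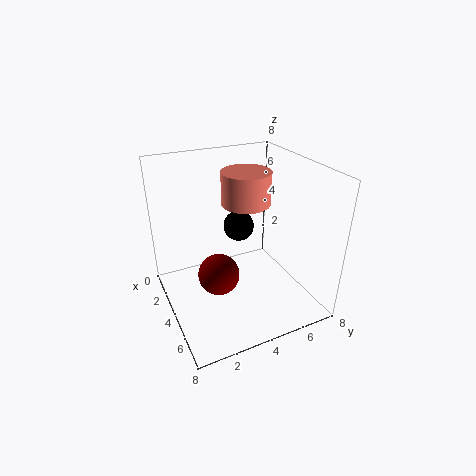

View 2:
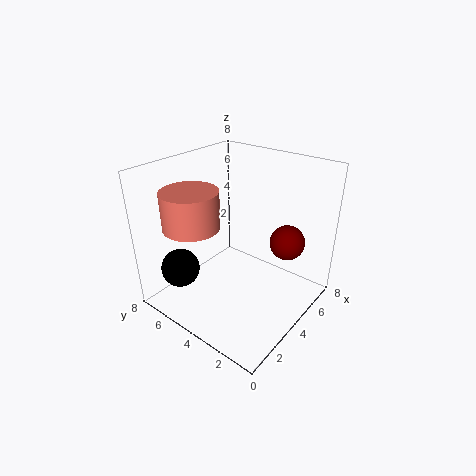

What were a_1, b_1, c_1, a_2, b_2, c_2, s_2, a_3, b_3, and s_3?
a_1 = 1, b_1 = 5.5, c_1 = 3, a_2 = 2, b_2 = 5.5, c_2 = 5, s_2 = 1.5, a_3 = 6, b_3 = 2, s_3 = 1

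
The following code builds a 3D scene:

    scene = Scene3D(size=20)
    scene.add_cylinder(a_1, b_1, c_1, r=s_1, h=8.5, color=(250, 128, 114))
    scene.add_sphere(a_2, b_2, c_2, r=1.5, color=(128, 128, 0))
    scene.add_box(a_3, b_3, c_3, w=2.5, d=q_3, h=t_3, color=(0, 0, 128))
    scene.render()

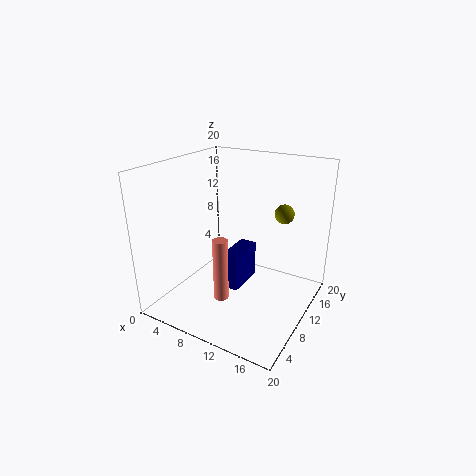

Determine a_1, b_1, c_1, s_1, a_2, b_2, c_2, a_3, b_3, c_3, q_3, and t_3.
a_1 = 10
b_1 = 5.5
c_1 = 3
s_1 = 1
a_2 = 13.5
b_2 = 18
c_2 = 11.5
a_3 = 7.5
b_3 = 9.5
c_3 = 1.5
q_3 = 6
t_3 = 5.5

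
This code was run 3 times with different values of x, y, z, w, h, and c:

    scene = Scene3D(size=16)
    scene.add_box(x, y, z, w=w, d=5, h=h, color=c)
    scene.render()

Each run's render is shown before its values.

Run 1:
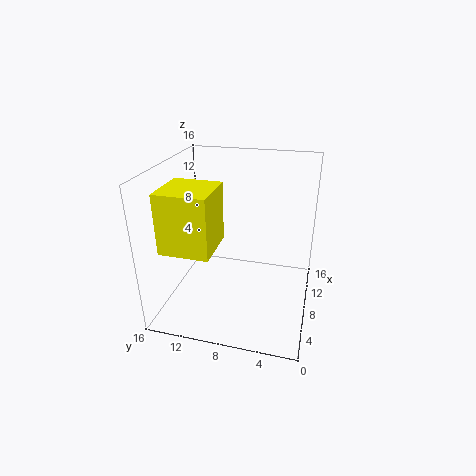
x = 1; y = 9; z = 9; w = 5; h = 6; c = 'yellow'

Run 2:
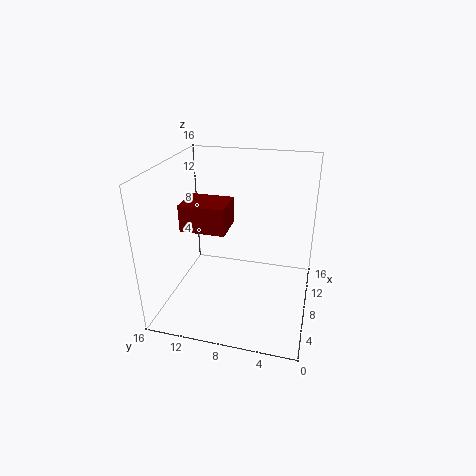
x = 6; y = 9; z = 9; w = 4; h = 3; c = 'maroon'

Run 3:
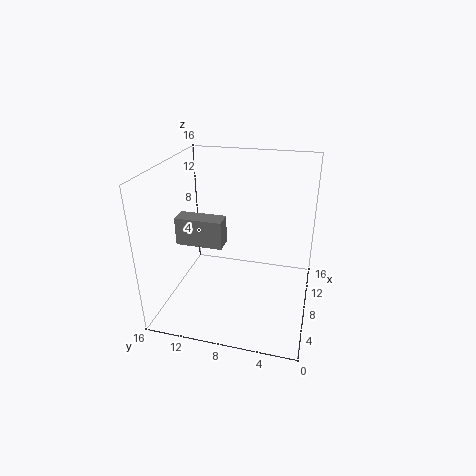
x = 5; y = 9; z = 8; w = 2; h = 3; c = 'gray'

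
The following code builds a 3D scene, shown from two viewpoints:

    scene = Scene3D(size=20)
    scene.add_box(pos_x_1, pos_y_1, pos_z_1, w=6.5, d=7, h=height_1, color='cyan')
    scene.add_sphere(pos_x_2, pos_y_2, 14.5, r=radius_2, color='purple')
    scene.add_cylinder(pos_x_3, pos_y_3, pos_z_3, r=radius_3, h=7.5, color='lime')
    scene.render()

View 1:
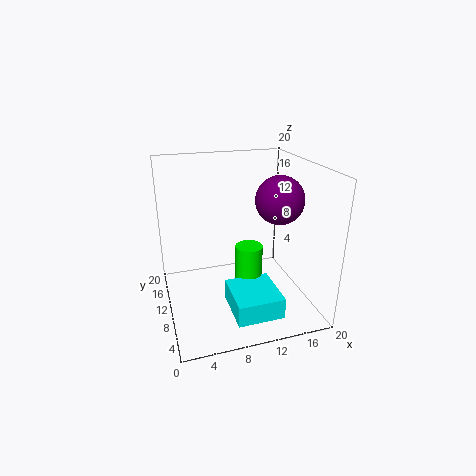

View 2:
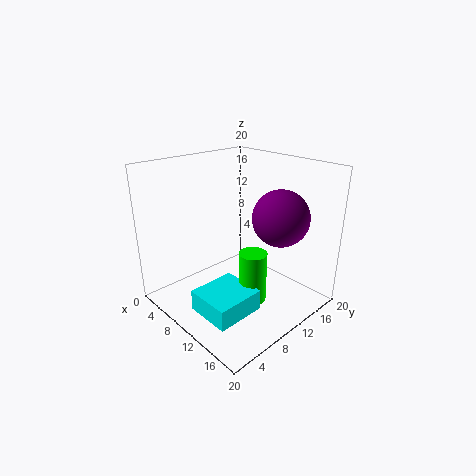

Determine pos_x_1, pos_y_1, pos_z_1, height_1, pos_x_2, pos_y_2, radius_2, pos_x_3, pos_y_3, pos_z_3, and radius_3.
pos_x_1 = 8; pos_y_1 = 3; pos_z_1 = 0.5; height_1 = 3; pos_x_2 = 16.5; pos_y_2 = 11; radius_2 = 3.5; pos_x_3 = 12; pos_y_3 = 11; pos_z_3 = 0.5; radius_3 = 2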